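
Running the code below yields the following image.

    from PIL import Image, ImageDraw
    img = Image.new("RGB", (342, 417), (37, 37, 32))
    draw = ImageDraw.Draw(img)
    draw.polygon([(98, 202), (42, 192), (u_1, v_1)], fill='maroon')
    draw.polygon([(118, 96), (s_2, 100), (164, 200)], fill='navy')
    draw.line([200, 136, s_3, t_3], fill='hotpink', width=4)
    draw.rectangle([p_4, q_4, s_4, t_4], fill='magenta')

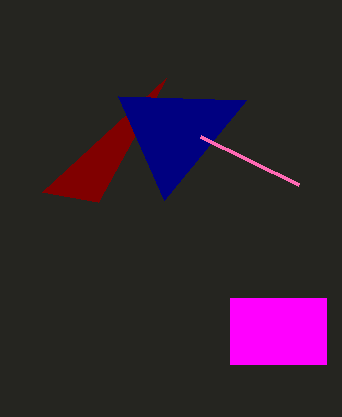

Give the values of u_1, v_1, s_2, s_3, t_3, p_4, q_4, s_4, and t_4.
u_1 = 166, v_1 = 78, s_2 = 246, s_3 = 298, t_3 = 184, p_4 = 230, q_4 = 298, s_4 = 326, t_4 = 364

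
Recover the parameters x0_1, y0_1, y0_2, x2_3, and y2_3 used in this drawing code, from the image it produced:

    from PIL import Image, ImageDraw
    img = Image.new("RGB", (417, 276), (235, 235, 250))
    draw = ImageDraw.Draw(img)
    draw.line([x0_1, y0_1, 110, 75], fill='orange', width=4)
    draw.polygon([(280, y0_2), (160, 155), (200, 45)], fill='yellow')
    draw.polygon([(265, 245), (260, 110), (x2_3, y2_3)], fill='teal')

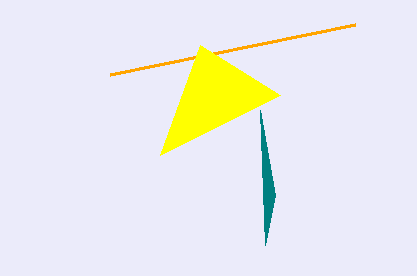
x0_1 = 355; y0_1 = 25; y0_2 = 95; x2_3 = 275; y2_3 = 195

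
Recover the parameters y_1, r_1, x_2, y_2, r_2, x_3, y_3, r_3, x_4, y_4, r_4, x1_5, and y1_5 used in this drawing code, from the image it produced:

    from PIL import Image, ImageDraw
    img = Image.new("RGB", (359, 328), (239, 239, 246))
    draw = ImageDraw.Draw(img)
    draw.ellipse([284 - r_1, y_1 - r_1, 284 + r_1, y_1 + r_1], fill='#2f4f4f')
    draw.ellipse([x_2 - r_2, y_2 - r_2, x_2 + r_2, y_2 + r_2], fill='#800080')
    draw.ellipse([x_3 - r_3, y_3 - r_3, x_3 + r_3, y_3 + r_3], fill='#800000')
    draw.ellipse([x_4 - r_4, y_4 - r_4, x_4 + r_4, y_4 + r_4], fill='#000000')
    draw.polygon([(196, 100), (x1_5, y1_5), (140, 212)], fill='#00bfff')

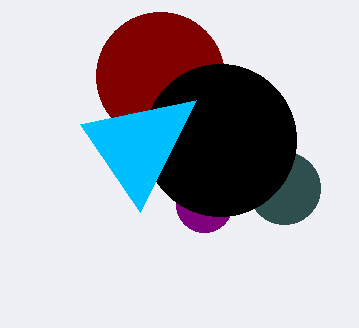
y_1 = 188
r_1 = 36
x_2 = 204
y_2 = 204
r_2 = 28
x_3 = 160
y_3 = 76
r_3 = 64
x_4 = 220
y_4 = 140
r_4 = 76
x1_5 = 80
y1_5 = 124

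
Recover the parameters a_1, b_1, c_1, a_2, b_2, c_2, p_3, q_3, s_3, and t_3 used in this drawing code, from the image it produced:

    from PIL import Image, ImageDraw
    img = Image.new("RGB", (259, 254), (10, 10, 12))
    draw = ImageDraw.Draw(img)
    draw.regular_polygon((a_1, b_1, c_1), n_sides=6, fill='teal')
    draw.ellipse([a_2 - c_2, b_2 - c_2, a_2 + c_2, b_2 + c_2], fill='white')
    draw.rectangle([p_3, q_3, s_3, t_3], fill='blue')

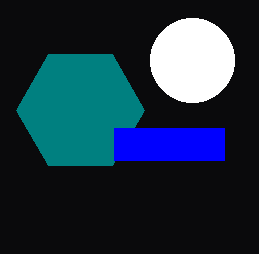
a_1 = 80; b_1 = 110; c_1 = 64; a_2 = 192; b_2 = 60; c_2 = 42; p_3 = 114; q_3 = 128; s_3 = 224; t_3 = 160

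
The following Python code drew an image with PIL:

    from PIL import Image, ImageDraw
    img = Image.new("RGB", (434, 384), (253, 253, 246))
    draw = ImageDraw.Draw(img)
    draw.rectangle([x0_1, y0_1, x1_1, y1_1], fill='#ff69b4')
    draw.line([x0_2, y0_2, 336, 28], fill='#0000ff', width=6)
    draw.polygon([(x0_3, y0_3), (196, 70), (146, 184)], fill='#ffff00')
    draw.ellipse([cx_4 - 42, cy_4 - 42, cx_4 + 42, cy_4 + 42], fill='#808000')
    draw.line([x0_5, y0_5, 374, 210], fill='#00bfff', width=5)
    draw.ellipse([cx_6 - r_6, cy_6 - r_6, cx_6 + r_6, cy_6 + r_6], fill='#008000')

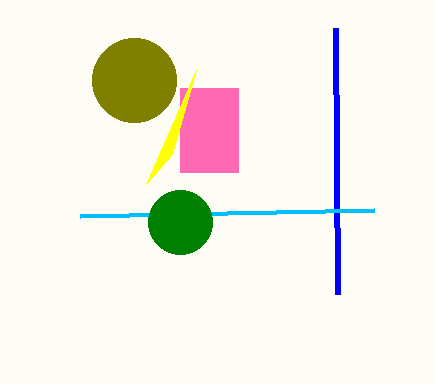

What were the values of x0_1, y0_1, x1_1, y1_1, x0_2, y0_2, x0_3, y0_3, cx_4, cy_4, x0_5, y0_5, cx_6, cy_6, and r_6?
x0_1 = 180
y0_1 = 88
x1_1 = 238
y1_1 = 172
x0_2 = 338
y0_2 = 294
x0_3 = 172
y0_3 = 154
cx_4 = 134
cy_4 = 80
x0_5 = 80
y0_5 = 216
cx_6 = 180
cy_6 = 222
r_6 = 32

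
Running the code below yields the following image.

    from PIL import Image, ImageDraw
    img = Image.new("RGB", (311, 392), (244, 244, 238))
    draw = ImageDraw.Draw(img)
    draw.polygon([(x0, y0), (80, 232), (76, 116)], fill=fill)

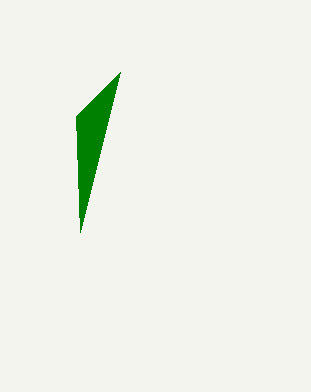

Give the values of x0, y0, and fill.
x0 = 120; y0 = 72; fill = 'green'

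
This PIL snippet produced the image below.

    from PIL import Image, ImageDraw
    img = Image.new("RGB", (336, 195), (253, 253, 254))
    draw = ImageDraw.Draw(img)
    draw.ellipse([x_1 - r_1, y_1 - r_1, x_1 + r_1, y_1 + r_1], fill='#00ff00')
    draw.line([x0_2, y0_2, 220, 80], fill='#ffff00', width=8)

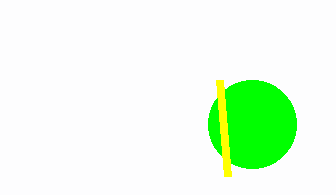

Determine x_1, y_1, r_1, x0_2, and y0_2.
x_1 = 252
y_1 = 124
r_1 = 44
x0_2 = 228
y0_2 = 176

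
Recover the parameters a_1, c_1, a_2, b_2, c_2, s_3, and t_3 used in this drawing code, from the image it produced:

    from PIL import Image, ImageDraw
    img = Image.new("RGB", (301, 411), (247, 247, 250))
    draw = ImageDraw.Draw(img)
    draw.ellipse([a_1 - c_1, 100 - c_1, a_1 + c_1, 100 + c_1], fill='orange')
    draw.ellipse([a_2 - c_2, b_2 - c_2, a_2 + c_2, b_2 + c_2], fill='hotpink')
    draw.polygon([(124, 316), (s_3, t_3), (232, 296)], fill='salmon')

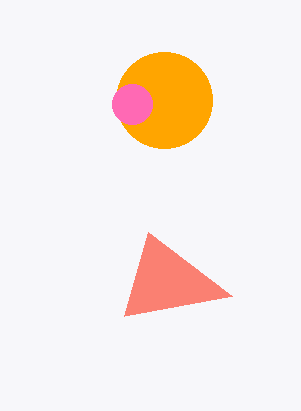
a_1 = 164; c_1 = 48; a_2 = 132; b_2 = 104; c_2 = 20; s_3 = 148; t_3 = 232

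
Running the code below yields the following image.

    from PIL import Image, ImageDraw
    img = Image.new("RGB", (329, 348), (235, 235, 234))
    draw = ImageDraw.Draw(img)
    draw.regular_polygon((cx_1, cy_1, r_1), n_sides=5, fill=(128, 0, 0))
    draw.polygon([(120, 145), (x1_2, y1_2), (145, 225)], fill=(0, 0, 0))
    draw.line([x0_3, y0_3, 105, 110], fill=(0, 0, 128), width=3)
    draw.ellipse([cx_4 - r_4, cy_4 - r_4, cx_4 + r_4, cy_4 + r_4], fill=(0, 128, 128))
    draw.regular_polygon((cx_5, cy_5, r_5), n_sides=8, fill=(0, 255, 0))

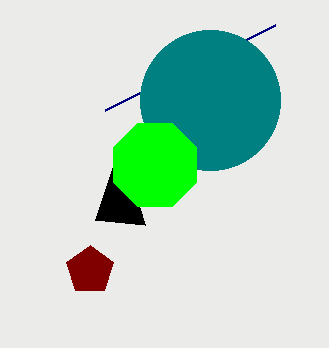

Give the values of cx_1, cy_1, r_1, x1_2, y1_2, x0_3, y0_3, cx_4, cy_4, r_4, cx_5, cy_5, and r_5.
cx_1 = 90
cy_1 = 270
r_1 = 25
x1_2 = 95
y1_2 = 220
x0_3 = 275
y0_3 = 25
cx_4 = 210
cy_4 = 100
r_4 = 70
cx_5 = 155
cy_5 = 165
r_5 = 45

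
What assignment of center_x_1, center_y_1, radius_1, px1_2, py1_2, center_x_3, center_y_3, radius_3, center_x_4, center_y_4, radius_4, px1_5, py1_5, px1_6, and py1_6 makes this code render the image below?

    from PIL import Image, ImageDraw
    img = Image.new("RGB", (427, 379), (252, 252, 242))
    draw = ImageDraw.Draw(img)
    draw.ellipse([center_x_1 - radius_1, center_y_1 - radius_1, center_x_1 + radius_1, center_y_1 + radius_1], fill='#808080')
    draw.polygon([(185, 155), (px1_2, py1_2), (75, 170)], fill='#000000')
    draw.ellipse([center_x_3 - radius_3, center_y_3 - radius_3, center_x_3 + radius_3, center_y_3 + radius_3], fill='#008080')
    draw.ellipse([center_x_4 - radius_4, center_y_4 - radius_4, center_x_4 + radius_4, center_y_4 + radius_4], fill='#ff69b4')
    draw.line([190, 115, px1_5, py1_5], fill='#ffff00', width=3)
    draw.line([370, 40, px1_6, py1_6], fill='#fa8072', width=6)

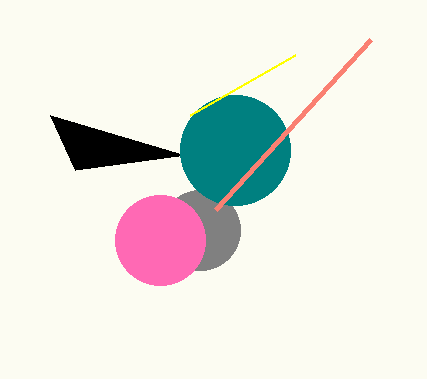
center_x_1 = 200
center_y_1 = 230
radius_1 = 40
px1_2 = 50
py1_2 = 115
center_x_3 = 235
center_y_3 = 150
radius_3 = 55
center_x_4 = 160
center_y_4 = 240
radius_4 = 45
px1_5 = 295
py1_5 = 55
px1_6 = 215
py1_6 = 210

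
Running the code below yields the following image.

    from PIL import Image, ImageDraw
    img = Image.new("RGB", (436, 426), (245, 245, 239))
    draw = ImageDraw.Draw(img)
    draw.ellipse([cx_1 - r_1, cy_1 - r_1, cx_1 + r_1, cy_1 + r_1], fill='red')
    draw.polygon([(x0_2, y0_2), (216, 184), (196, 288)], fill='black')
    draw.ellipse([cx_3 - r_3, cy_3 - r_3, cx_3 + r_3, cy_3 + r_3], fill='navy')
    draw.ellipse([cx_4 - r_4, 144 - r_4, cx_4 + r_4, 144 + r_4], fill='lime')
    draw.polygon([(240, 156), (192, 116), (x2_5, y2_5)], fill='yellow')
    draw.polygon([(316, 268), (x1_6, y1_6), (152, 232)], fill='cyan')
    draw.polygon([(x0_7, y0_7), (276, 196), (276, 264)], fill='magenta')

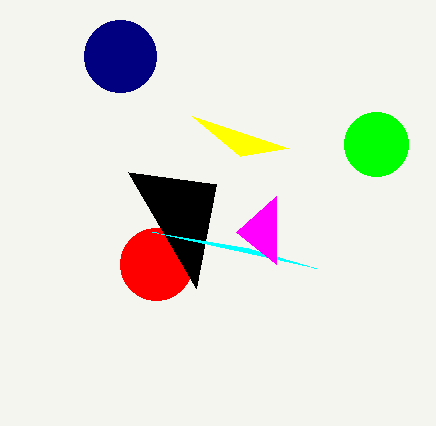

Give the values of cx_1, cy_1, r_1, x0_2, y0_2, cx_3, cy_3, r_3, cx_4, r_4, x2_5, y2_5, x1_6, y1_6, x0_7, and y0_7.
cx_1 = 156; cy_1 = 264; r_1 = 36; x0_2 = 128; y0_2 = 172; cx_3 = 120; cy_3 = 56; r_3 = 36; cx_4 = 376; r_4 = 32; x2_5 = 288; y2_5 = 148; x1_6 = 248; y1_6 = 248; x0_7 = 236; y0_7 = 232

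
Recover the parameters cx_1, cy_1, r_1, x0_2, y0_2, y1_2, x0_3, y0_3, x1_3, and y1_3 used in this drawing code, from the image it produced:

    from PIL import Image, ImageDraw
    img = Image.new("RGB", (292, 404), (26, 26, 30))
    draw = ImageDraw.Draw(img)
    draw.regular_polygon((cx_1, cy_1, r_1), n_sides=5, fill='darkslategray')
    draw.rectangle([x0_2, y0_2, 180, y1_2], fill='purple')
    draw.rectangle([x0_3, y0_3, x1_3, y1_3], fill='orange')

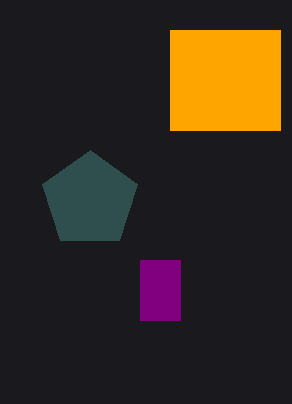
cx_1 = 90; cy_1 = 200; r_1 = 50; x0_2 = 140; y0_2 = 260; y1_2 = 320; x0_3 = 170; y0_3 = 30; x1_3 = 280; y1_3 = 130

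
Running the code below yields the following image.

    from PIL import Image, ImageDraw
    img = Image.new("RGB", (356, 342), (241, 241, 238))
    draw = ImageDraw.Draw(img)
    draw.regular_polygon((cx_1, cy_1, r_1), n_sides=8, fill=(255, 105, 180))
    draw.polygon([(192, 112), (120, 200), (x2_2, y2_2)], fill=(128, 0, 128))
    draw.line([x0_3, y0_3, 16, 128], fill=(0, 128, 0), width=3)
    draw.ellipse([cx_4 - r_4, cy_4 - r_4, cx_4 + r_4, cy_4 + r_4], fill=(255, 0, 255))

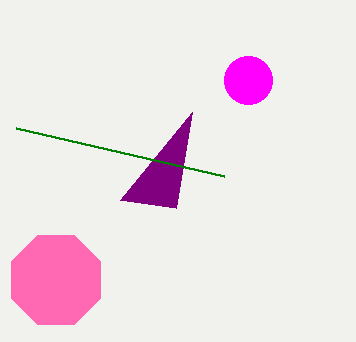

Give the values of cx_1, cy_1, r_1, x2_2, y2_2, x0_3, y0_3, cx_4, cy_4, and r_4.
cx_1 = 56; cy_1 = 280; r_1 = 48; x2_2 = 176; y2_2 = 208; x0_3 = 224; y0_3 = 176; cx_4 = 248; cy_4 = 80; r_4 = 24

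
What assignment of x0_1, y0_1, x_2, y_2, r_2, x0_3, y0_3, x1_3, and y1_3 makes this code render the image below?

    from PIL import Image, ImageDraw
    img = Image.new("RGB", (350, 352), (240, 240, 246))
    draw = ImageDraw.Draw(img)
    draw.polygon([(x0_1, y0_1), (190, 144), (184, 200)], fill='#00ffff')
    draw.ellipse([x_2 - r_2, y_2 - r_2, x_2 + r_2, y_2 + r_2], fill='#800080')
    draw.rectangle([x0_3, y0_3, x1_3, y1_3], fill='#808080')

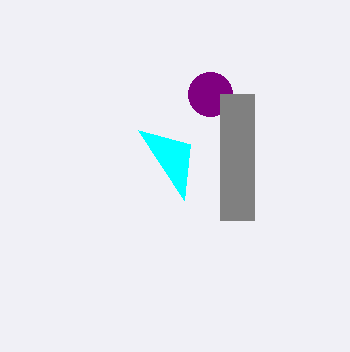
x0_1 = 138; y0_1 = 130; x_2 = 210; y_2 = 94; r_2 = 22; x0_3 = 220; y0_3 = 94; x1_3 = 254; y1_3 = 220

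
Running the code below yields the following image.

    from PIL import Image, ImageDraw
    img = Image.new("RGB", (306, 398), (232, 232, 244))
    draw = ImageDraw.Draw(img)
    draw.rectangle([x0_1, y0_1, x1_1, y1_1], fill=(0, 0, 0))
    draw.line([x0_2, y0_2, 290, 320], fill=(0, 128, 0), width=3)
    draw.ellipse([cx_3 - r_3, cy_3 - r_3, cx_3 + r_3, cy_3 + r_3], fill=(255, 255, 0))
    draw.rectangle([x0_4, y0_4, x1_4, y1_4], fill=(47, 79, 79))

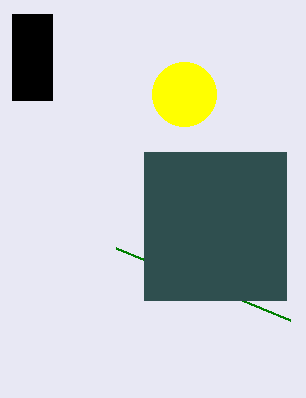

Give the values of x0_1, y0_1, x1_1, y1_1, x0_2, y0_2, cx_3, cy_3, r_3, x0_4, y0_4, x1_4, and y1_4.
x0_1 = 12, y0_1 = 14, x1_1 = 52, y1_1 = 100, x0_2 = 116, y0_2 = 248, cx_3 = 184, cy_3 = 94, r_3 = 32, x0_4 = 144, y0_4 = 152, x1_4 = 286, y1_4 = 300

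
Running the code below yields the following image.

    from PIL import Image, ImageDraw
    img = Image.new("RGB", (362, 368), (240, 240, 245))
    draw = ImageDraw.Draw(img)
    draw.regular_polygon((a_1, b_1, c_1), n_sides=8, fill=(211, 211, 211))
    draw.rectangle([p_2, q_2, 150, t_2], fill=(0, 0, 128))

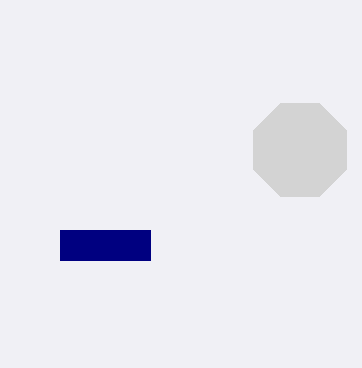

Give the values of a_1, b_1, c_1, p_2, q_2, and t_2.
a_1 = 300
b_1 = 150
c_1 = 50
p_2 = 60
q_2 = 230
t_2 = 260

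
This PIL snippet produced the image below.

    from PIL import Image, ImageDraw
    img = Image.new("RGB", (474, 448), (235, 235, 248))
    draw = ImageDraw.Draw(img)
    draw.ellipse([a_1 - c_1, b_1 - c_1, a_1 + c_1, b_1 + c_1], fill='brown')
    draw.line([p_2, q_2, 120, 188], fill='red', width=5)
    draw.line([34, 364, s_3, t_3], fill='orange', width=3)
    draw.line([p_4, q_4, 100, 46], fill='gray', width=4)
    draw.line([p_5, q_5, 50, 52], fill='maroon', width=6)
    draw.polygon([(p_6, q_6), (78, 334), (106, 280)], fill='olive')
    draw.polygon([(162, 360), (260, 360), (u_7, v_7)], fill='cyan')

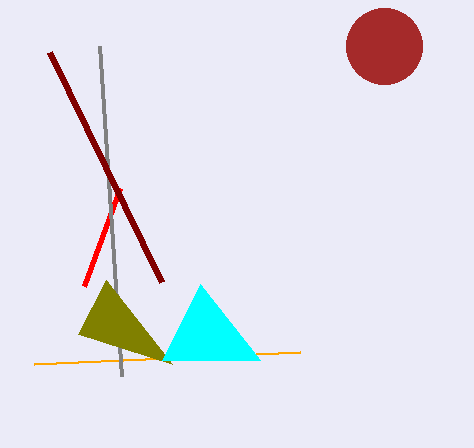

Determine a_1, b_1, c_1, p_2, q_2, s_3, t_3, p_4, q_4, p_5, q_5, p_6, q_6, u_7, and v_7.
a_1 = 384
b_1 = 46
c_1 = 38
p_2 = 84
q_2 = 286
s_3 = 300
t_3 = 352
p_4 = 122
q_4 = 376
p_5 = 162
q_5 = 282
p_6 = 172
q_6 = 364
u_7 = 200
v_7 = 284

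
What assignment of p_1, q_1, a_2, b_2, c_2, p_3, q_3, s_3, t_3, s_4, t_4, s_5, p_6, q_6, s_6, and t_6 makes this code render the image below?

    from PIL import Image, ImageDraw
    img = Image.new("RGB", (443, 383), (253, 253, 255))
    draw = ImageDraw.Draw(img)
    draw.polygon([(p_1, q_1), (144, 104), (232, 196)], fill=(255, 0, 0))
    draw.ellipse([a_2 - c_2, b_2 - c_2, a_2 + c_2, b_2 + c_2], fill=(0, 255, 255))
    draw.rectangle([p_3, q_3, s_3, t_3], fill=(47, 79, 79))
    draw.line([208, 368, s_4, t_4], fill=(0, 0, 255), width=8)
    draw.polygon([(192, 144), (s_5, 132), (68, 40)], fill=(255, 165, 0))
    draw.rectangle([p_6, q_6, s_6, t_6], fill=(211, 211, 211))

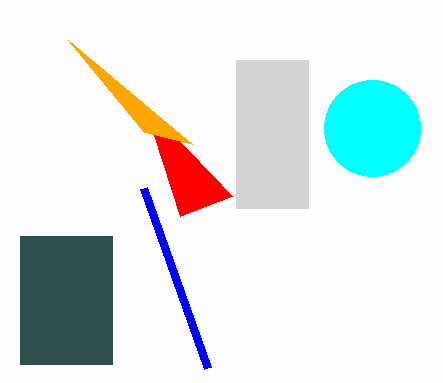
p_1 = 180
q_1 = 216
a_2 = 372
b_2 = 128
c_2 = 48
p_3 = 20
q_3 = 236
s_3 = 112
t_3 = 364
s_4 = 144
t_4 = 188
s_5 = 144
p_6 = 236
q_6 = 60
s_6 = 308
t_6 = 208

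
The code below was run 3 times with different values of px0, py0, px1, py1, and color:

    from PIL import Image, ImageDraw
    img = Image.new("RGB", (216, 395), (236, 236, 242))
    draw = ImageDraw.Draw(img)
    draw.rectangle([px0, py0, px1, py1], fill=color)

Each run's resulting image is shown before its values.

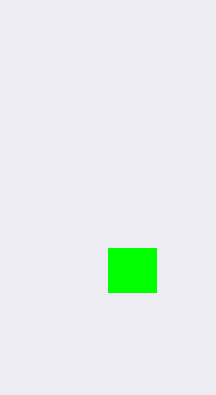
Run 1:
px0 = 108; py0 = 248; px1 = 156; py1 = 292; color = 'lime'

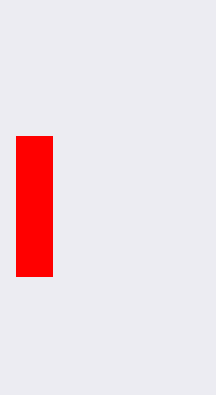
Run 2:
px0 = 16; py0 = 136; px1 = 52; py1 = 276; color = 'red'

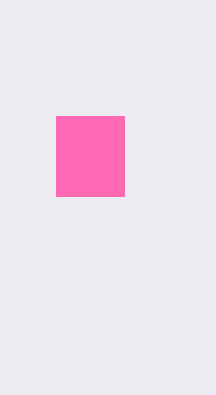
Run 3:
px0 = 56; py0 = 116; px1 = 124; py1 = 196; color = 'hotpink'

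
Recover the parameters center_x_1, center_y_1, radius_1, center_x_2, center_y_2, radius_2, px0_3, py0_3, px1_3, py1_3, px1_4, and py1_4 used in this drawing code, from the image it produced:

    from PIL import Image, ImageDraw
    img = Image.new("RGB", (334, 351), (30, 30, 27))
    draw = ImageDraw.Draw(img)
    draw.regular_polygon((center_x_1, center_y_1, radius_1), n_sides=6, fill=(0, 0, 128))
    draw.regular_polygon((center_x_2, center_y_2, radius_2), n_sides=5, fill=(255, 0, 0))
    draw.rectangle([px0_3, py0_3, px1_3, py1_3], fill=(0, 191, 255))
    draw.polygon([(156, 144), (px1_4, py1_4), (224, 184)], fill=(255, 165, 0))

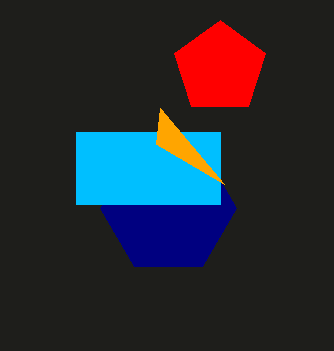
center_x_1 = 168; center_y_1 = 208; radius_1 = 68; center_x_2 = 220; center_y_2 = 68; radius_2 = 48; px0_3 = 76; py0_3 = 132; px1_3 = 220; py1_3 = 204; px1_4 = 160; py1_4 = 108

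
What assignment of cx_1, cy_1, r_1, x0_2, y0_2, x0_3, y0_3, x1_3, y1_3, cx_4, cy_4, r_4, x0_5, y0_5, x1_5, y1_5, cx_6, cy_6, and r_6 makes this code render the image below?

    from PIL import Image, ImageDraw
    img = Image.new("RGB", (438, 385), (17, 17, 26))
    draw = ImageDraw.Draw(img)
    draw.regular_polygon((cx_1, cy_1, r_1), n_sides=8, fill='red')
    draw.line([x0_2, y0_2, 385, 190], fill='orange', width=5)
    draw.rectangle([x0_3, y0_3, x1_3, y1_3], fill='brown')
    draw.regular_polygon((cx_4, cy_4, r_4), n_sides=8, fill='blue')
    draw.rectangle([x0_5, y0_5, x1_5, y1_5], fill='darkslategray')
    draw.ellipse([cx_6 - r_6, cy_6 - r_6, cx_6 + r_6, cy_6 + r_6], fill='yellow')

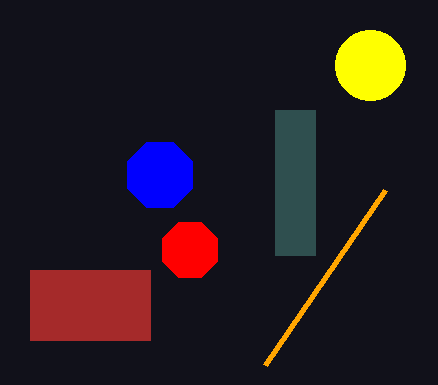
cx_1 = 190; cy_1 = 250; r_1 = 30; x0_2 = 265; y0_2 = 365; x0_3 = 30; y0_3 = 270; x1_3 = 150; y1_3 = 340; cx_4 = 160; cy_4 = 175; r_4 = 35; x0_5 = 275; y0_5 = 110; x1_5 = 315; y1_5 = 255; cx_6 = 370; cy_6 = 65; r_6 = 35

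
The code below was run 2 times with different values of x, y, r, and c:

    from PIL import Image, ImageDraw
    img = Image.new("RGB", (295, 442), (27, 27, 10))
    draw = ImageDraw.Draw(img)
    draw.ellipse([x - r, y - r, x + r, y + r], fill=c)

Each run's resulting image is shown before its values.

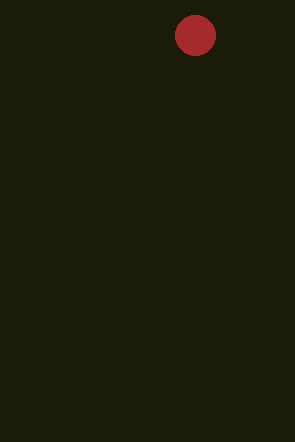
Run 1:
x = 195; y = 35; r = 20; c = 'brown'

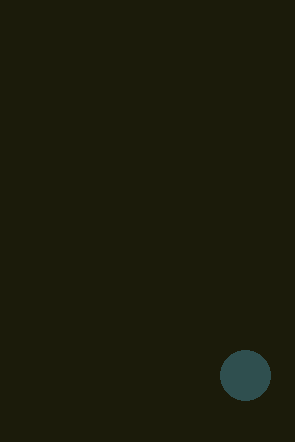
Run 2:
x = 245, y = 375, r = 25, c = 'darkslategray'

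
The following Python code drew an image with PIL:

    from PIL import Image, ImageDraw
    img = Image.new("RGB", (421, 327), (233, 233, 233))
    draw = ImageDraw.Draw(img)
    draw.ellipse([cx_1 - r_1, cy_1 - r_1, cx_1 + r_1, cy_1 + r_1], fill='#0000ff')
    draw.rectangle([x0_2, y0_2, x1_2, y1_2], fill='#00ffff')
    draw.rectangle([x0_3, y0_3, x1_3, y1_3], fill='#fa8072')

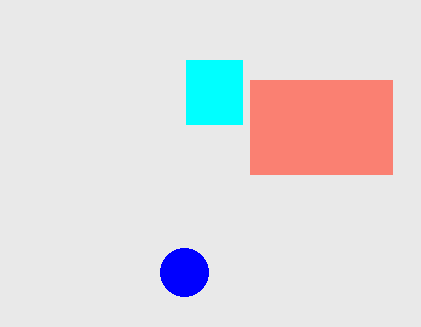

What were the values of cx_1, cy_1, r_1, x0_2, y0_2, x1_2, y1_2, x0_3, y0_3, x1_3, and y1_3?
cx_1 = 184; cy_1 = 272; r_1 = 24; x0_2 = 186; y0_2 = 60; x1_2 = 242; y1_2 = 124; x0_3 = 250; y0_3 = 80; x1_3 = 392; y1_3 = 174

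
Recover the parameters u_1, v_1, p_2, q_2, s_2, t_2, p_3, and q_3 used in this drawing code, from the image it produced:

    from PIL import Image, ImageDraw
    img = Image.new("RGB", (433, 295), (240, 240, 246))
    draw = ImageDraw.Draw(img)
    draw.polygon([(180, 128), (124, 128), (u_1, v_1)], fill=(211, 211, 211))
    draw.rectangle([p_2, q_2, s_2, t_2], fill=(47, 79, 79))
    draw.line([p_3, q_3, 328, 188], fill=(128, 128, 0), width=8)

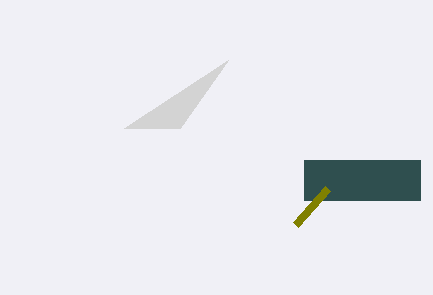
u_1 = 228, v_1 = 60, p_2 = 304, q_2 = 160, s_2 = 420, t_2 = 200, p_3 = 296, q_3 = 224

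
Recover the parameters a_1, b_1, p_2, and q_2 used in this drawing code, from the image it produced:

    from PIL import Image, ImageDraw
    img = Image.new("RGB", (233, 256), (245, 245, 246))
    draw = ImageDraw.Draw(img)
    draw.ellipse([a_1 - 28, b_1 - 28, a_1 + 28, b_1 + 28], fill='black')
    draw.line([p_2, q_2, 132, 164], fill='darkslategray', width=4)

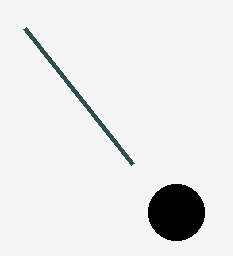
a_1 = 176; b_1 = 212; p_2 = 24; q_2 = 28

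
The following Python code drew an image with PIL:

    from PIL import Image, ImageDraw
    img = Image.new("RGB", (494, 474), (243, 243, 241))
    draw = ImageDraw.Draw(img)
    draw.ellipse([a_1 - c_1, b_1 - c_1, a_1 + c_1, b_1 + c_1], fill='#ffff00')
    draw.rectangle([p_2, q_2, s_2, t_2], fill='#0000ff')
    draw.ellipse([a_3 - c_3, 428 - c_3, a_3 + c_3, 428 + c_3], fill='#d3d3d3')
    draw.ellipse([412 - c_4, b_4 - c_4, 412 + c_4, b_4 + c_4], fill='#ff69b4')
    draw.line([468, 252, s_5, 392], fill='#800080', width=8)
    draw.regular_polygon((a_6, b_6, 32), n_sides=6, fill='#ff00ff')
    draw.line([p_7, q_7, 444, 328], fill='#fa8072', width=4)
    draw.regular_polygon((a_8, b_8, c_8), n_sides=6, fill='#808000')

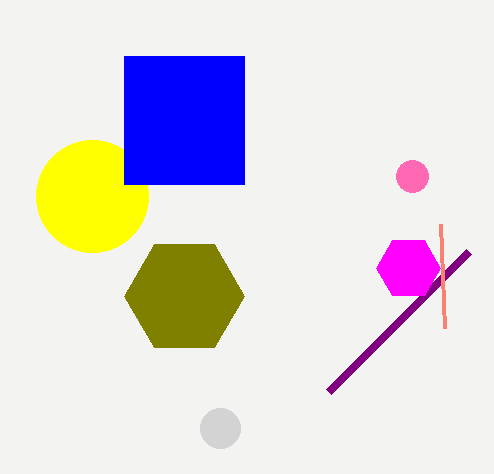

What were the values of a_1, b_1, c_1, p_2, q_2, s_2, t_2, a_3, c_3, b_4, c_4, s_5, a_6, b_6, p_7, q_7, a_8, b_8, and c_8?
a_1 = 92; b_1 = 196; c_1 = 56; p_2 = 124; q_2 = 56; s_2 = 244; t_2 = 184; a_3 = 220; c_3 = 20; b_4 = 176; c_4 = 16; s_5 = 328; a_6 = 408; b_6 = 268; p_7 = 440; q_7 = 224; a_8 = 184; b_8 = 296; c_8 = 60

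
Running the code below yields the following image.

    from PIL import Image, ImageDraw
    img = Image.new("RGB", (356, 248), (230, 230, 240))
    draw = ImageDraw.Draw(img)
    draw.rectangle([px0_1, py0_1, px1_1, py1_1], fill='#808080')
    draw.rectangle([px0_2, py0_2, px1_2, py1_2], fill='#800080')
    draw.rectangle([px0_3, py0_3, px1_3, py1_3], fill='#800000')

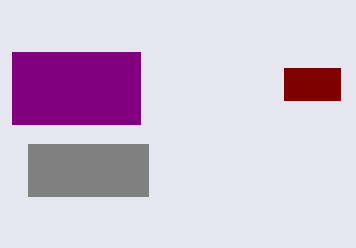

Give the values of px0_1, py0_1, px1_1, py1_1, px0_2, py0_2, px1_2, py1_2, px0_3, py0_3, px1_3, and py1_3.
px0_1 = 28
py0_1 = 144
px1_1 = 148
py1_1 = 196
px0_2 = 12
py0_2 = 52
px1_2 = 140
py1_2 = 124
px0_3 = 284
py0_3 = 68
px1_3 = 340
py1_3 = 100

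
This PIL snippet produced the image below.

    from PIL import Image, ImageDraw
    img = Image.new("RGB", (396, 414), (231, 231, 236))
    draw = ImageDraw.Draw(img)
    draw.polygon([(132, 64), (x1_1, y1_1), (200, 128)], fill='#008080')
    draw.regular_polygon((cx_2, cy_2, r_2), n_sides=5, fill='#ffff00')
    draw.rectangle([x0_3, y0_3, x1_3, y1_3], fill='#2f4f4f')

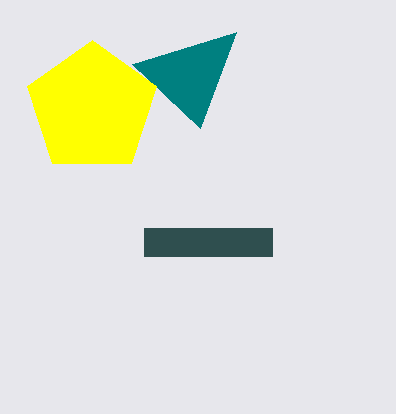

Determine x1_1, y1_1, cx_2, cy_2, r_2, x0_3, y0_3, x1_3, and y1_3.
x1_1 = 236
y1_1 = 32
cx_2 = 92
cy_2 = 108
r_2 = 68
x0_3 = 144
y0_3 = 228
x1_3 = 272
y1_3 = 256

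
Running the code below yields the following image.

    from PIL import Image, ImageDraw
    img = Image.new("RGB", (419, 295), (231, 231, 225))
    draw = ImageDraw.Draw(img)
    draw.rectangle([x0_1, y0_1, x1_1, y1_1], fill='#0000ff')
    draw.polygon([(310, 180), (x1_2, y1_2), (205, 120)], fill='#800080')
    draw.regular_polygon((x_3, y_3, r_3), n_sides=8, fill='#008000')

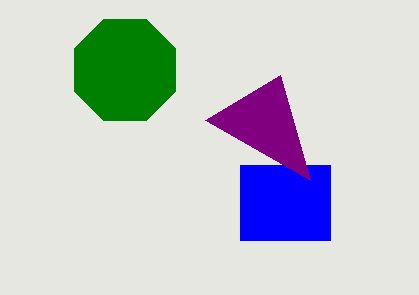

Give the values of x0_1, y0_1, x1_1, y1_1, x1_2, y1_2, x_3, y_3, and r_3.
x0_1 = 240, y0_1 = 165, x1_1 = 330, y1_1 = 240, x1_2 = 280, y1_2 = 75, x_3 = 125, y_3 = 70, r_3 = 55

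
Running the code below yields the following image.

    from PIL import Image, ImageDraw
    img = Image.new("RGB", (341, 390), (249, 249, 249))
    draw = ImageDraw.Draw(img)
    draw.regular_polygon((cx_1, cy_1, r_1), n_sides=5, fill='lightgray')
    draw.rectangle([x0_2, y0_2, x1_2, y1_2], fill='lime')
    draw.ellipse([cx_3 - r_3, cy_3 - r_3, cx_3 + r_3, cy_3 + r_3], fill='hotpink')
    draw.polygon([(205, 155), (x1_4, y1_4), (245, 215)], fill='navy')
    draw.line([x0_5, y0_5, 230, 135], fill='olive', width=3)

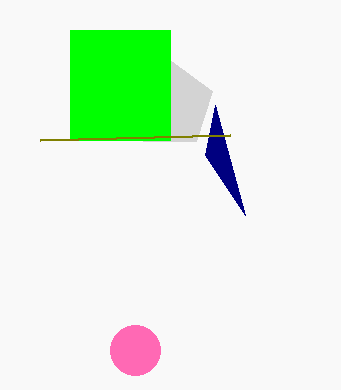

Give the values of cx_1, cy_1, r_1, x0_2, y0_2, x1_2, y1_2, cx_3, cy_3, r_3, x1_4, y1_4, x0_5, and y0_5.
cx_1 = 170; cy_1 = 105; r_1 = 45; x0_2 = 70; y0_2 = 30; x1_2 = 170; y1_2 = 140; cx_3 = 135; cy_3 = 350; r_3 = 25; x1_4 = 215; y1_4 = 105; x0_5 = 40; y0_5 = 140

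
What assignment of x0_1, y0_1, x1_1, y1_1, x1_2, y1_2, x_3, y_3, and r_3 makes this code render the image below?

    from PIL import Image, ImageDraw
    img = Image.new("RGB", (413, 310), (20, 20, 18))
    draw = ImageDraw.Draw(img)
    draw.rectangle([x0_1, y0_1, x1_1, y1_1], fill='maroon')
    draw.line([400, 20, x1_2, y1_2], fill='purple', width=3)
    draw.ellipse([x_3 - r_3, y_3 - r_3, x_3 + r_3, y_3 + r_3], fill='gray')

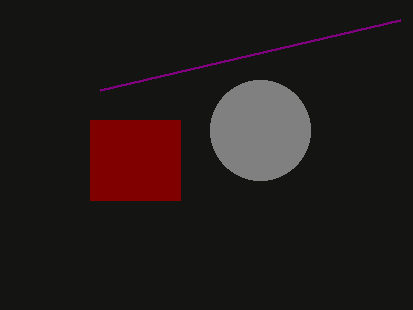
x0_1 = 90; y0_1 = 120; x1_1 = 180; y1_1 = 200; x1_2 = 100; y1_2 = 90; x_3 = 260; y_3 = 130; r_3 = 50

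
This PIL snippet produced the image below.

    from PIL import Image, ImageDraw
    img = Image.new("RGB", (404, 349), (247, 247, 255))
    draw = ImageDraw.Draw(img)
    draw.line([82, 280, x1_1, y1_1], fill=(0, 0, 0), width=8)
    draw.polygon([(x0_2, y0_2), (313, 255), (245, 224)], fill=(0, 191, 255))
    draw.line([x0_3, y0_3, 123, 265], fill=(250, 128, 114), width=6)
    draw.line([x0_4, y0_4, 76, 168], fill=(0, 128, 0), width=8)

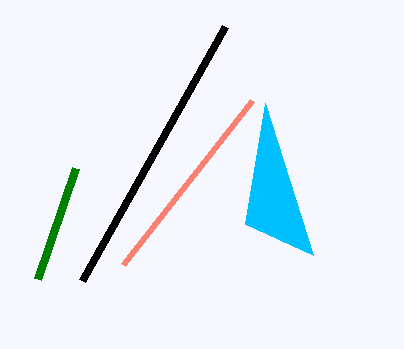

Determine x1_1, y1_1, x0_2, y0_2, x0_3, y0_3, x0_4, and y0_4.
x1_1 = 225; y1_1 = 26; x0_2 = 265; y0_2 = 103; x0_3 = 252; y0_3 = 101; x0_4 = 38; y0_4 = 279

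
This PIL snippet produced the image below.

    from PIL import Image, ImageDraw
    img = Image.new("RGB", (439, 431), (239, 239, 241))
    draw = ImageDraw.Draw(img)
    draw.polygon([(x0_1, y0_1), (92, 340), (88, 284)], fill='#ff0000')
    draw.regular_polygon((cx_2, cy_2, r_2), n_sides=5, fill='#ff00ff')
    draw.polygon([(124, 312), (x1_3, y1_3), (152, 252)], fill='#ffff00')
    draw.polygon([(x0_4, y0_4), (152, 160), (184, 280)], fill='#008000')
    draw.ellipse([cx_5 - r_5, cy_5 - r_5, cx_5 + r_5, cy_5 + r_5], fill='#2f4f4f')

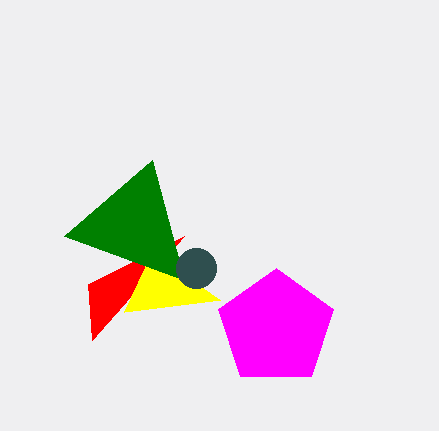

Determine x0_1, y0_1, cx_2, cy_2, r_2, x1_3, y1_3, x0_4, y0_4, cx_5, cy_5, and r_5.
x0_1 = 184; y0_1 = 236; cx_2 = 276; cy_2 = 328; r_2 = 60; x1_3 = 220; y1_3 = 300; x0_4 = 64; y0_4 = 236; cx_5 = 196; cy_5 = 268; r_5 = 20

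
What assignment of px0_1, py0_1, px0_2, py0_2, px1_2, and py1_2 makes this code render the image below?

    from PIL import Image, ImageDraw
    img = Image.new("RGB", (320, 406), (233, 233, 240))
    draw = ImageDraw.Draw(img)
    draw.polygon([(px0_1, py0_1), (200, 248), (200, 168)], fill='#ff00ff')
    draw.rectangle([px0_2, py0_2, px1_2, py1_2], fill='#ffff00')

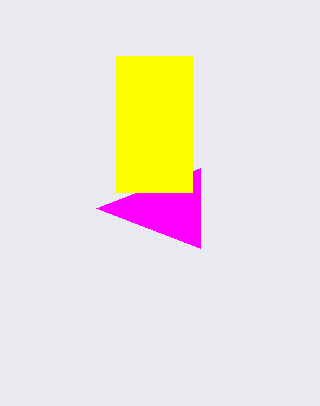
px0_1 = 96, py0_1 = 208, px0_2 = 116, py0_2 = 56, px1_2 = 192, py1_2 = 192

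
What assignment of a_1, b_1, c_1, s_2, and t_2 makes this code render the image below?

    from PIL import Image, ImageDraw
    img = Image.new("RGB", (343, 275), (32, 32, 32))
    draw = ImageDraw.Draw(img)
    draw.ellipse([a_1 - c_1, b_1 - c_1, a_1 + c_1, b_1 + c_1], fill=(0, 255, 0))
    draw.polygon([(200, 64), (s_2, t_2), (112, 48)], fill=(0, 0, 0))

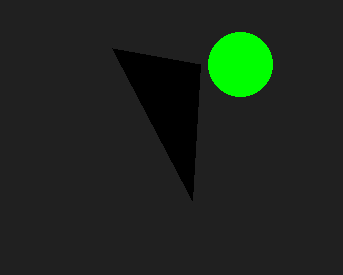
a_1 = 240, b_1 = 64, c_1 = 32, s_2 = 192, t_2 = 200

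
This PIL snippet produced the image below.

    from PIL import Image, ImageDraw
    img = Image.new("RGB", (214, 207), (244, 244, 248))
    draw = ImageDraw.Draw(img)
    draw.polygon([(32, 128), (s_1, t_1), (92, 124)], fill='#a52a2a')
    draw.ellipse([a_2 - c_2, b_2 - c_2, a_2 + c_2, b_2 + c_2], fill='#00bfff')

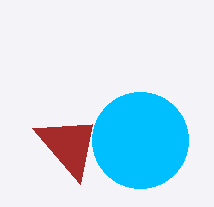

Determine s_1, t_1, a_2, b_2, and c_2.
s_1 = 80, t_1 = 184, a_2 = 140, b_2 = 140, c_2 = 48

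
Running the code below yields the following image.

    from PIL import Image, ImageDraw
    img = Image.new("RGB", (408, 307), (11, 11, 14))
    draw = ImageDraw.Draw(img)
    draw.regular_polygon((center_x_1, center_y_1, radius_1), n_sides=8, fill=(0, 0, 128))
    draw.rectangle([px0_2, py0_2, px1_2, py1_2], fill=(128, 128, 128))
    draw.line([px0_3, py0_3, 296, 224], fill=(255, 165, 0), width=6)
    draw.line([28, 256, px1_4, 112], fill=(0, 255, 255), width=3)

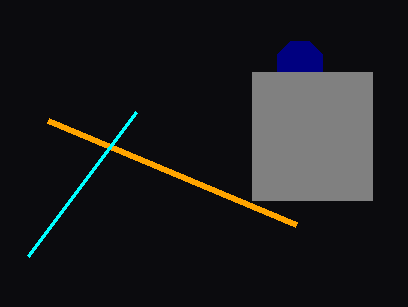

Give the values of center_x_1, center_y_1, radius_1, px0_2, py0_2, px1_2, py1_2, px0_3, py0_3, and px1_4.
center_x_1 = 300
center_y_1 = 64
radius_1 = 24
px0_2 = 252
py0_2 = 72
px1_2 = 372
py1_2 = 200
px0_3 = 48
py0_3 = 120
px1_4 = 136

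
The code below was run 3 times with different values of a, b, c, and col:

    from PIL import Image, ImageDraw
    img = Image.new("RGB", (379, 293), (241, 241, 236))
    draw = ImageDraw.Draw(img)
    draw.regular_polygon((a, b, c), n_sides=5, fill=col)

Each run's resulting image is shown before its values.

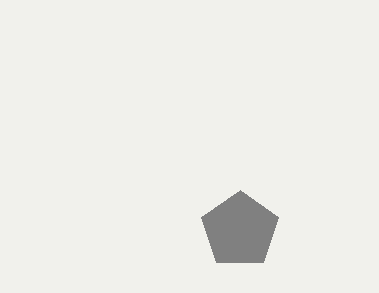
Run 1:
a = 240
b = 230
c = 40
col = 'gray'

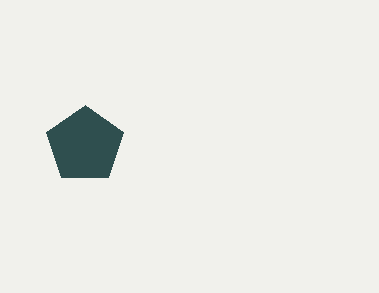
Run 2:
a = 85
b = 145
c = 40
col = 'darkslategray'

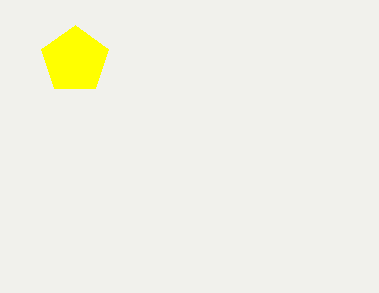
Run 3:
a = 75
b = 60
c = 35
col = 'yellow'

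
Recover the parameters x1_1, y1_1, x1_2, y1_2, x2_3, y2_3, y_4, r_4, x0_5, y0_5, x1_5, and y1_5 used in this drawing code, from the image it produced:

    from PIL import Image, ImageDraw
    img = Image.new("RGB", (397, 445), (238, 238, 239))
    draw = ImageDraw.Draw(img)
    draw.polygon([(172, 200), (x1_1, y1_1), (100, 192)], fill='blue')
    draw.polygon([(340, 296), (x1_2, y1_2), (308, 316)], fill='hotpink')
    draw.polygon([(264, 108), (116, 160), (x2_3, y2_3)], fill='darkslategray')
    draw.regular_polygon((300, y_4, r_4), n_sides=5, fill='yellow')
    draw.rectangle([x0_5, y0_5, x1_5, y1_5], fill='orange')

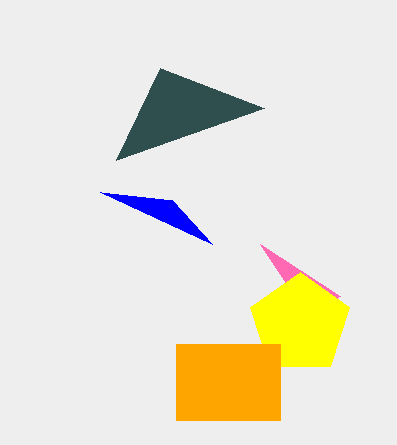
x1_1 = 212; y1_1 = 244; x1_2 = 260; y1_2 = 244; x2_3 = 160; y2_3 = 68; y_4 = 324; r_4 = 52; x0_5 = 176; y0_5 = 344; x1_5 = 280; y1_5 = 420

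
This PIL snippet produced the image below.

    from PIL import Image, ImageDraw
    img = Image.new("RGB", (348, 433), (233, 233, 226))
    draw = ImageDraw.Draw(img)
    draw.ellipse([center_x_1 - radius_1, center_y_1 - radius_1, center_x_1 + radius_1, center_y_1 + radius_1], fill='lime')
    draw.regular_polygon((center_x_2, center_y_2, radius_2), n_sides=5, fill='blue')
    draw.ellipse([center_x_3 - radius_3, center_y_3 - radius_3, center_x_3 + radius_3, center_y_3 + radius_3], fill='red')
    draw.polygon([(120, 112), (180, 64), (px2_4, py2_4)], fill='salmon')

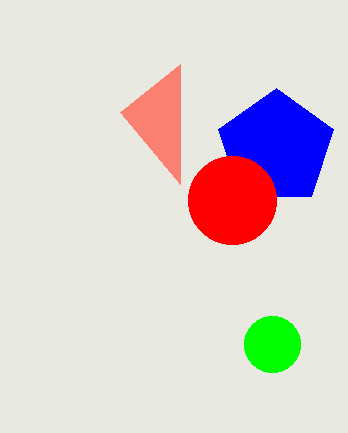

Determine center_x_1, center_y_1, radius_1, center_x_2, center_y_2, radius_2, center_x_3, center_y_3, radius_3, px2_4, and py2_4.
center_x_1 = 272; center_y_1 = 344; radius_1 = 28; center_x_2 = 276; center_y_2 = 148; radius_2 = 60; center_x_3 = 232; center_y_3 = 200; radius_3 = 44; px2_4 = 180; py2_4 = 184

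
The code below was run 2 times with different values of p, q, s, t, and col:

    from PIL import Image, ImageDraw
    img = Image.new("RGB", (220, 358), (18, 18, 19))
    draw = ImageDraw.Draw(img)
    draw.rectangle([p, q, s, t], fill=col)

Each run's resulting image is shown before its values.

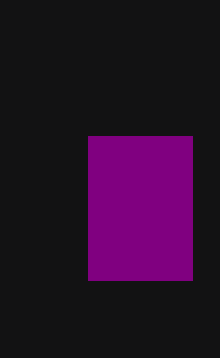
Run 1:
p = 88; q = 136; s = 192; t = 280; col = 'purple'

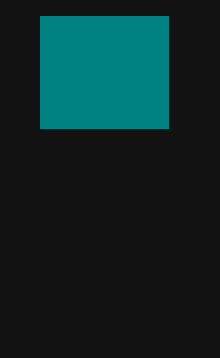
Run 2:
p = 40, q = 16, s = 168, t = 128, col = 'teal'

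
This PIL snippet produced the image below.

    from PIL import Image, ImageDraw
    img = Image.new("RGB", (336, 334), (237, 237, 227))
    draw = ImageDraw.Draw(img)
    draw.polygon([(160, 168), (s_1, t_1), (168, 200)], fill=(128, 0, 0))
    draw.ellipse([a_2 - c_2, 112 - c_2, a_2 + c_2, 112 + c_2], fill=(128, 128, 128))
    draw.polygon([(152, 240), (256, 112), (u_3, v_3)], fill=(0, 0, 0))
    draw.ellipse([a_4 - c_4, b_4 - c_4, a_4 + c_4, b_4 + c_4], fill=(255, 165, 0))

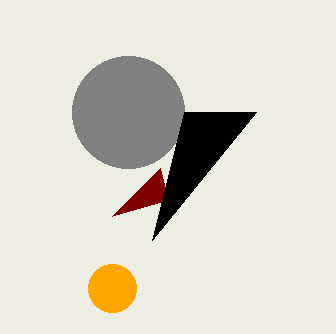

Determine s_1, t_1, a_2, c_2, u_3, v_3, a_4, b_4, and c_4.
s_1 = 112
t_1 = 216
a_2 = 128
c_2 = 56
u_3 = 184
v_3 = 112
a_4 = 112
b_4 = 288
c_4 = 24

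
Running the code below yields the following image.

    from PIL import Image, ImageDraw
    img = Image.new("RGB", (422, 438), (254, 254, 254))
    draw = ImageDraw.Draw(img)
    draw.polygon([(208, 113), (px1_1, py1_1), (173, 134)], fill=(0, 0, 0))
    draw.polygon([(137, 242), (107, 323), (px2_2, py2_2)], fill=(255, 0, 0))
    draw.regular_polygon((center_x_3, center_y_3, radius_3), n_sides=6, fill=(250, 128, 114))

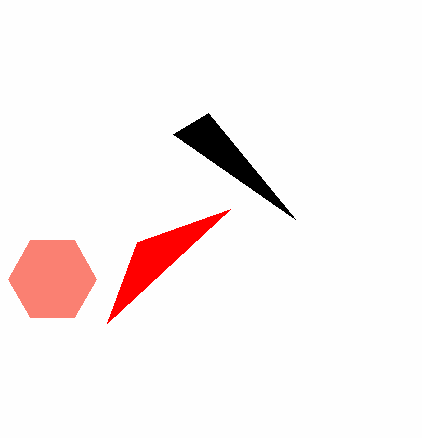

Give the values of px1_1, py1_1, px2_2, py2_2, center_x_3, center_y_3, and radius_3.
px1_1 = 295; py1_1 = 219; px2_2 = 230; py2_2 = 209; center_x_3 = 52; center_y_3 = 279; radius_3 = 44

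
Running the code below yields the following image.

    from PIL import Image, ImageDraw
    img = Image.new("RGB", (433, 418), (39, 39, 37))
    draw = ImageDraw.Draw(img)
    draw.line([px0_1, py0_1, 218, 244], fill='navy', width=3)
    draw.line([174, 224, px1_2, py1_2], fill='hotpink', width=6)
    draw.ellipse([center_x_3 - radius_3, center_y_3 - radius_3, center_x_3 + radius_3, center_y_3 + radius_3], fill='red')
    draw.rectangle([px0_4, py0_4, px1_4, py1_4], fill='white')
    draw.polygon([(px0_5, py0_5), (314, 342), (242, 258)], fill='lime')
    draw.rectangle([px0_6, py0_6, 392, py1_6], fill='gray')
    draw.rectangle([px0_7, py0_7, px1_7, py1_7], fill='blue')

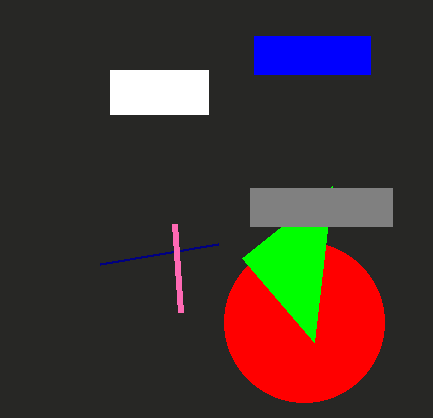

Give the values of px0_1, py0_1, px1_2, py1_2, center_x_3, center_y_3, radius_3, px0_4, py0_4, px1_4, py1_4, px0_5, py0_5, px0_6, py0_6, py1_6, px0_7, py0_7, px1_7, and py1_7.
px0_1 = 100, py0_1 = 264, px1_2 = 180, py1_2 = 312, center_x_3 = 304, center_y_3 = 322, radius_3 = 80, px0_4 = 110, py0_4 = 70, px1_4 = 208, py1_4 = 114, px0_5 = 332, py0_5 = 186, px0_6 = 250, py0_6 = 188, py1_6 = 226, px0_7 = 254, py0_7 = 36, px1_7 = 370, py1_7 = 74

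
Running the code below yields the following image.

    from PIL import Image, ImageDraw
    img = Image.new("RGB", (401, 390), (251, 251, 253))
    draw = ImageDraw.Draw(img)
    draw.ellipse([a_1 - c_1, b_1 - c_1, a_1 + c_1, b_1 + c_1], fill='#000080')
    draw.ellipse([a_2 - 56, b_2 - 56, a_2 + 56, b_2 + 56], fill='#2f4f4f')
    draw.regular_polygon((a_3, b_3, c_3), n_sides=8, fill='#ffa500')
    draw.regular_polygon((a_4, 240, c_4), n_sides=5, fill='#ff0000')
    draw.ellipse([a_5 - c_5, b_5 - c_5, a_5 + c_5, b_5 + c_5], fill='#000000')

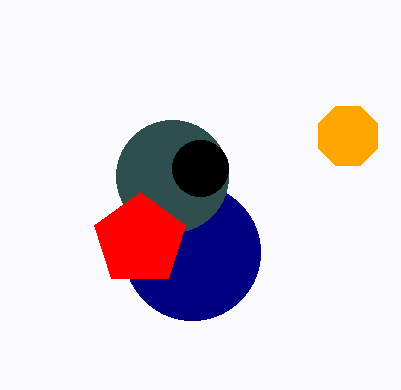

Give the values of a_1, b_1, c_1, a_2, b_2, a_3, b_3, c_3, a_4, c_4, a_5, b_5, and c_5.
a_1 = 192
b_1 = 252
c_1 = 68
a_2 = 172
b_2 = 176
a_3 = 348
b_3 = 136
c_3 = 32
a_4 = 140
c_4 = 48
a_5 = 200
b_5 = 168
c_5 = 28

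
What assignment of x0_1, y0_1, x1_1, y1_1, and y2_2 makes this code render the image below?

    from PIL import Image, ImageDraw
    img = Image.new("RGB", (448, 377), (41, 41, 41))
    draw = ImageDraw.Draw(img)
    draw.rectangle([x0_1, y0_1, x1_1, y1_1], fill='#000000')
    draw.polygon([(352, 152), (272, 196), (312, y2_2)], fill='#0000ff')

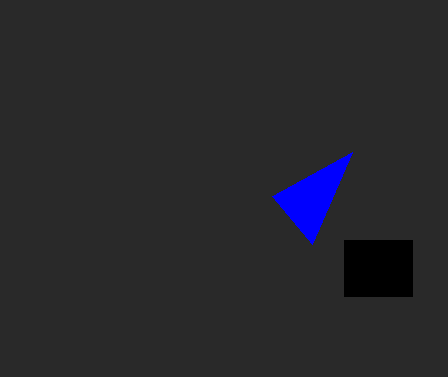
x0_1 = 344; y0_1 = 240; x1_1 = 412; y1_1 = 296; y2_2 = 244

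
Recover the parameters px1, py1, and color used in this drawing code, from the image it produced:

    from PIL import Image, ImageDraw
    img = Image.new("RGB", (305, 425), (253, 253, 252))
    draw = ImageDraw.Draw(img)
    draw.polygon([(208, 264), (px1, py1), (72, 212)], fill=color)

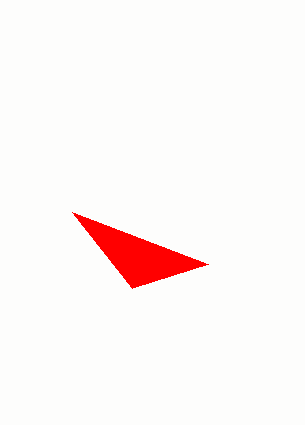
px1 = 132
py1 = 288
color = 'red'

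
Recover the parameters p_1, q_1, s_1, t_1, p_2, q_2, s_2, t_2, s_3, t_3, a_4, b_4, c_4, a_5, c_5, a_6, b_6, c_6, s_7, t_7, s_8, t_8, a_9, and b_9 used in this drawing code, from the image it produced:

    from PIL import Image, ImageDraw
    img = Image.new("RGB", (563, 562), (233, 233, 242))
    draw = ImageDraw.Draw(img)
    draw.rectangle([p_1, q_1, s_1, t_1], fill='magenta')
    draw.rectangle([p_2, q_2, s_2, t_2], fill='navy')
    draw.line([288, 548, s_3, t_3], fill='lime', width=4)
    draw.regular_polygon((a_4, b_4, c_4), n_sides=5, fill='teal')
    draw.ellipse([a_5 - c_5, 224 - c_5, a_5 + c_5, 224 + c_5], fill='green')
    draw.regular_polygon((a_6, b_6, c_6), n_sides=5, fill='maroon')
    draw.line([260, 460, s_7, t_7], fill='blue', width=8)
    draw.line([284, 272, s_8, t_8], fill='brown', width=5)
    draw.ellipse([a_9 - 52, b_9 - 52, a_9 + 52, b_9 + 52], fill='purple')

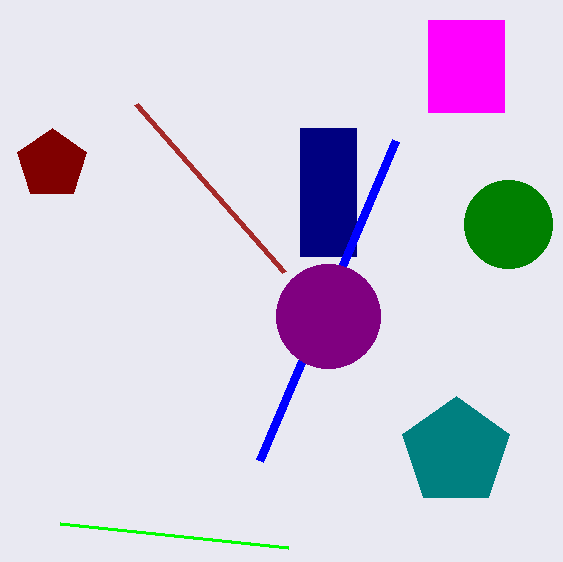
p_1 = 428
q_1 = 20
s_1 = 504
t_1 = 112
p_2 = 300
q_2 = 128
s_2 = 356
t_2 = 256
s_3 = 60
t_3 = 524
a_4 = 456
b_4 = 452
c_4 = 56
a_5 = 508
c_5 = 44
a_6 = 52
b_6 = 164
c_6 = 36
s_7 = 396
t_7 = 140
s_8 = 136
t_8 = 104
a_9 = 328
b_9 = 316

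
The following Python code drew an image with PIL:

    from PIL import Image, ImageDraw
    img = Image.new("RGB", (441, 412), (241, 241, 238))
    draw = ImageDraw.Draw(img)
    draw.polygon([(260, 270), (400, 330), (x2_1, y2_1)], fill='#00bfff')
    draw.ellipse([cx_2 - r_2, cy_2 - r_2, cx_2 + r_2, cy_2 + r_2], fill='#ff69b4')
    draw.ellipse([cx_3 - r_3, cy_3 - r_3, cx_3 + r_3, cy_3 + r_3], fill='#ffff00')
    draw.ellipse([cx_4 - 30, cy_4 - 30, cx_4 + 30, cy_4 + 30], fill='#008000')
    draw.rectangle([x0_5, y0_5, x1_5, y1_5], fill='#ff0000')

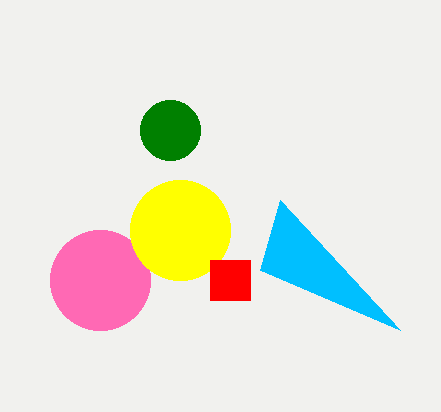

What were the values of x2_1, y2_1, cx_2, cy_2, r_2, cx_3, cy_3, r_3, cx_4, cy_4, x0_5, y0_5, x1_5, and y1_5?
x2_1 = 280; y2_1 = 200; cx_2 = 100; cy_2 = 280; r_2 = 50; cx_3 = 180; cy_3 = 230; r_3 = 50; cx_4 = 170; cy_4 = 130; x0_5 = 210; y0_5 = 260; x1_5 = 250; y1_5 = 300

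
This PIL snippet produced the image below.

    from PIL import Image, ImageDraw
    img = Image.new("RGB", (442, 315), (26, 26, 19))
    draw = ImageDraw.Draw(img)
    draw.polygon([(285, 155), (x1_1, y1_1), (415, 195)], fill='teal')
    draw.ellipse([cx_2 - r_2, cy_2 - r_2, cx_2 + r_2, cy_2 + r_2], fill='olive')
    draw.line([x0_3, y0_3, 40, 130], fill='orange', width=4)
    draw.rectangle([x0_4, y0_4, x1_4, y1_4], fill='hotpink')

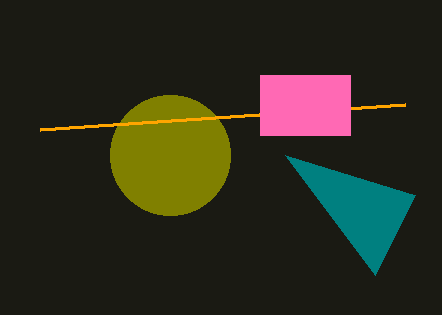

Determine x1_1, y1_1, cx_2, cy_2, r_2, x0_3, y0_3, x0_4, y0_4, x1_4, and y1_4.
x1_1 = 375, y1_1 = 275, cx_2 = 170, cy_2 = 155, r_2 = 60, x0_3 = 405, y0_3 = 105, x0_4 = 260, y0_4 = 75, x1_4 = 350, y1_4 = 135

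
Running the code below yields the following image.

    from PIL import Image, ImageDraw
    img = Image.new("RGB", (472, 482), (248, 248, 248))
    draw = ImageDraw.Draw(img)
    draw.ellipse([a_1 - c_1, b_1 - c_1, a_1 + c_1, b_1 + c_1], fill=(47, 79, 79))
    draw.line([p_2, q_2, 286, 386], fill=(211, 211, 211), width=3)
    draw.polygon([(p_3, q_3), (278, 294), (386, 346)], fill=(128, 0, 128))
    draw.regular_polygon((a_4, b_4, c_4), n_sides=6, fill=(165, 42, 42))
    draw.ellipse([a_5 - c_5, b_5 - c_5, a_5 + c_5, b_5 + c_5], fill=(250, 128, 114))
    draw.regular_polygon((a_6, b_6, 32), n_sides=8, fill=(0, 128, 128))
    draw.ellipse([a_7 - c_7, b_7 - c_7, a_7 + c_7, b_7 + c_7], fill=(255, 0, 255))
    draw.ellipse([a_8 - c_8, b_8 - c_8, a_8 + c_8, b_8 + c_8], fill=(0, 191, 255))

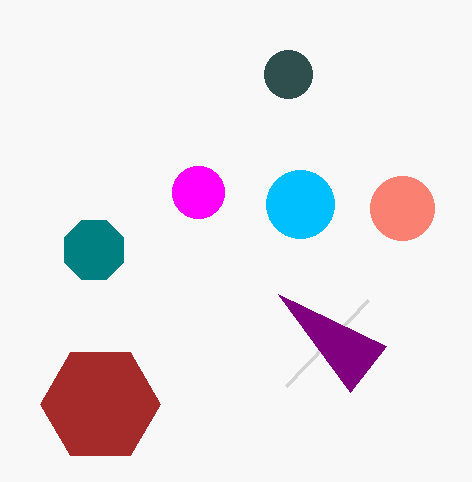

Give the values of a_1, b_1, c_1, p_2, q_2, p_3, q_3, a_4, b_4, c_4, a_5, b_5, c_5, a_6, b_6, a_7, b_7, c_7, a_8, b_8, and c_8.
a_1 = 288, b_1 = 74, c_1 = 24, p_2 = 368, q_2 = 300, p_3 = 350, q_3 = 392, a_4 = 100, b_4 = 404, c_4 = 60, a_5 = 402, b_5 = 208, c_5 = 32, a_6 = 94, b_6 = 250, a_7 = 198, b_7 = 192, c_7 = 26, a_8 = 300, b_8 = 204, c_8 = 34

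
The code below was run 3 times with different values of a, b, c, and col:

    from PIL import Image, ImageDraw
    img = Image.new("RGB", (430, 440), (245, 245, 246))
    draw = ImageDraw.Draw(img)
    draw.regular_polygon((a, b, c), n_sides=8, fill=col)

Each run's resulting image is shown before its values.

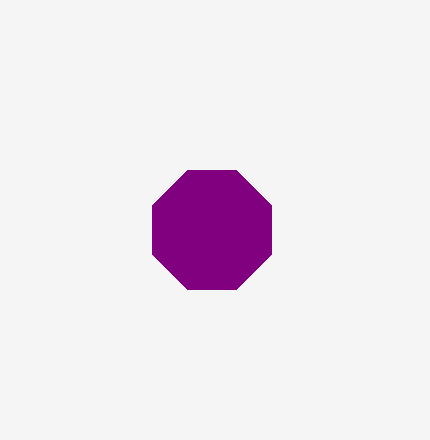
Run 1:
a = 212
b = 230
c = 64
col = 'purple'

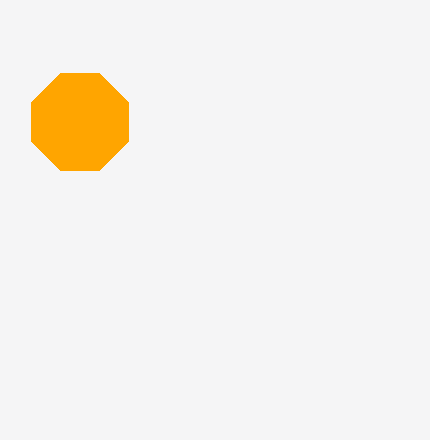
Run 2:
a = 80; b = 122; c = 52; col = 'orange'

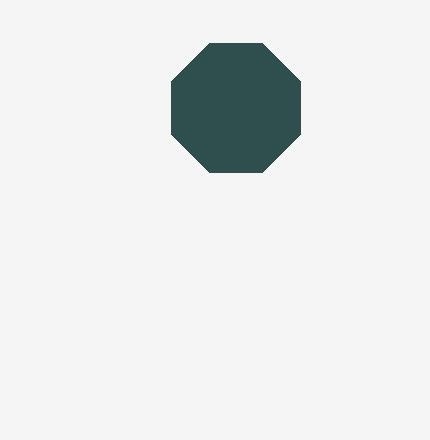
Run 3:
a = 236
b = 108
c = 70
col = 'darkslategray'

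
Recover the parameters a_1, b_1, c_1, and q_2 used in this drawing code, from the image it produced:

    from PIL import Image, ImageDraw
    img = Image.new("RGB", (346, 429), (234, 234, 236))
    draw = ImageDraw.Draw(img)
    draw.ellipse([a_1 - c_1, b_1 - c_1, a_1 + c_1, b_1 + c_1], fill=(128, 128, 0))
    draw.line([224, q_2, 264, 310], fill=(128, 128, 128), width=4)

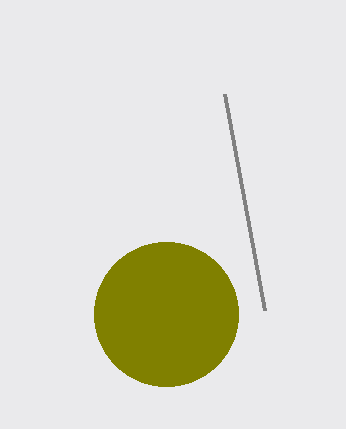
a_1 = 166; b_1 = 314; c_1 = 72; q_2 = 94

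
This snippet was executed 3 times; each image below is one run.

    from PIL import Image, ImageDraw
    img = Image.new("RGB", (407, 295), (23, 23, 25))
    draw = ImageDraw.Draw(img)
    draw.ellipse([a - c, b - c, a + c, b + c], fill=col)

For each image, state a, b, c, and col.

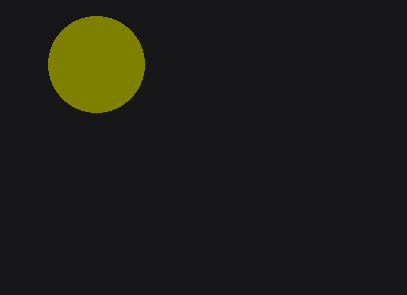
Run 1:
a = 96, b = 64, c = 48, col = 'olive'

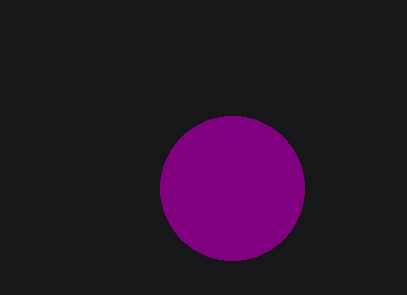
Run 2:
a = 232; b = 188; c = 72; col = 'purple'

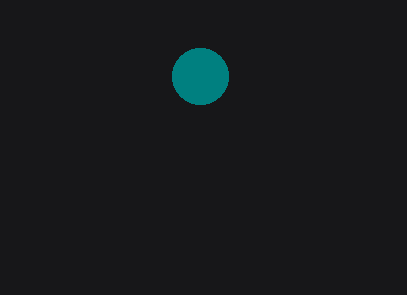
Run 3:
a = 200; b = 76; c = 28; col = 'teal'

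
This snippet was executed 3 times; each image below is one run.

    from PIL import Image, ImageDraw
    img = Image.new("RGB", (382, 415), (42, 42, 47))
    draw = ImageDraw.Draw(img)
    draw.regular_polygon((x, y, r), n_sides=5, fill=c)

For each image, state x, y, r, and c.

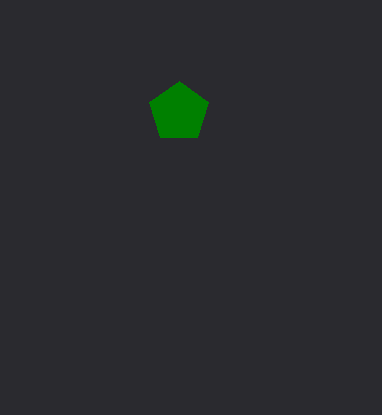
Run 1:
x = 179
y = 112
r = 31
c = 'green'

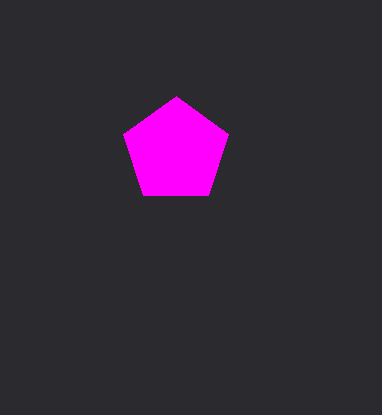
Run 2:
x = 176; y = 151; r = 55; c = 'magenta'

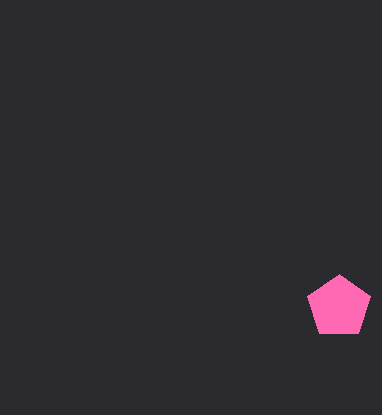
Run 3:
x = 339
y = 307
r = 33
c = 'hotpink'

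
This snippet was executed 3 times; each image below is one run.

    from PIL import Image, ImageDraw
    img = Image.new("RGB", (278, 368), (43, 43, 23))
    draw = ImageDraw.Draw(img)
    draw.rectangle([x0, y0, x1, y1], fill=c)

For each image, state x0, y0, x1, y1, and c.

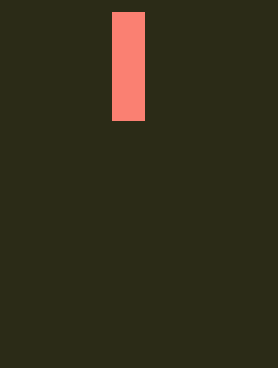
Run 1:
x0 = 112; y0 = 12; x1 = 144; y1 = 120; c = 'salmon'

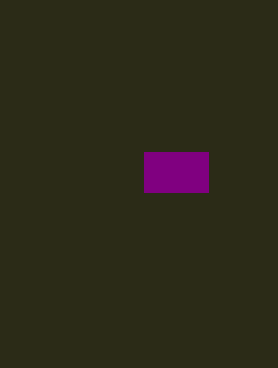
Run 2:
x0 = 144; y0 = 152; x1 = 208; y1 = 192; c = 'purple'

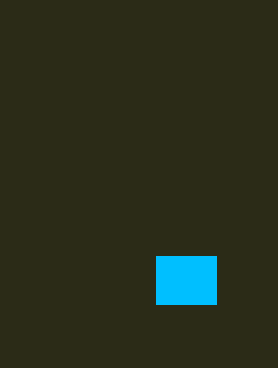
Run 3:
x0 = 156, y0 = 256, x1 = 216, y1 = 304, c = 'deepskyblue'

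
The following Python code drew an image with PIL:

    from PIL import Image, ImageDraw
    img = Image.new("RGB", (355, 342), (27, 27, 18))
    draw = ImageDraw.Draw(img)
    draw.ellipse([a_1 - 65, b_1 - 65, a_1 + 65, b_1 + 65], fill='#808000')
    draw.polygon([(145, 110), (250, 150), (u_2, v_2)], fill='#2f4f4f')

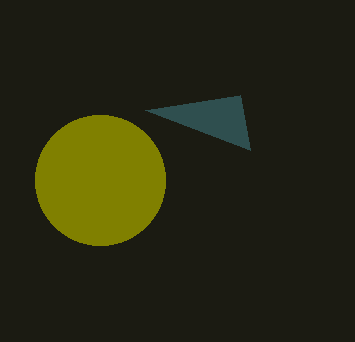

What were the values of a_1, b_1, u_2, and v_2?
a_1 = 100; b_1 = 180; u_2 = 240; v_2 = 95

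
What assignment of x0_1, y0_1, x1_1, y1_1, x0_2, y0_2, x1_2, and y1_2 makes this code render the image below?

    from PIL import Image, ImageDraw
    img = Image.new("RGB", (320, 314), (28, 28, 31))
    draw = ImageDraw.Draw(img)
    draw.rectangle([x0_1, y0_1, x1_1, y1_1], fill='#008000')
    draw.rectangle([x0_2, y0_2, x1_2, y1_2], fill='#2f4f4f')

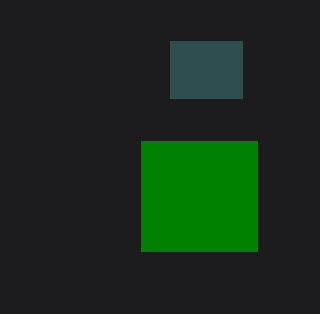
x0_1 = 141
y0_1 = 141
x1_1 = 257
y1_1 = 251
x0_2 = 170
y0_2 = 41
x1_2 = 242
y1_2 = 98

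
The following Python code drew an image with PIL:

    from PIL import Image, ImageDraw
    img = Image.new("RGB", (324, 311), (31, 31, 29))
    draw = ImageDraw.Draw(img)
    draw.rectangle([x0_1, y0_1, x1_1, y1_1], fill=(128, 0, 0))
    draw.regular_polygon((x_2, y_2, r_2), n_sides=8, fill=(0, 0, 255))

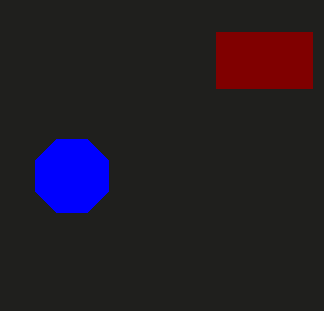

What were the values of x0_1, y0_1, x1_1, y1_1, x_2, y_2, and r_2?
x0_1 = 216; y0_1 = 32; x1_1 = 312; y1_1 = 88; x_2 = 72; y_2 = 176; r_2 = 40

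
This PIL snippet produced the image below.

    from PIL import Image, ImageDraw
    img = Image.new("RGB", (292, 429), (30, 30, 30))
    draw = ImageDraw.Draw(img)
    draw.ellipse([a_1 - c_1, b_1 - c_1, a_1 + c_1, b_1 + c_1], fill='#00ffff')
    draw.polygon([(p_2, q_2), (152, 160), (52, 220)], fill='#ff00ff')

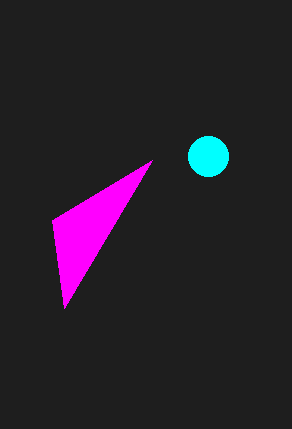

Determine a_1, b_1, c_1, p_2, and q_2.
a_1 = 208, b_1 = 156, c_1 = 20, p_2 = 64, q_2 = 308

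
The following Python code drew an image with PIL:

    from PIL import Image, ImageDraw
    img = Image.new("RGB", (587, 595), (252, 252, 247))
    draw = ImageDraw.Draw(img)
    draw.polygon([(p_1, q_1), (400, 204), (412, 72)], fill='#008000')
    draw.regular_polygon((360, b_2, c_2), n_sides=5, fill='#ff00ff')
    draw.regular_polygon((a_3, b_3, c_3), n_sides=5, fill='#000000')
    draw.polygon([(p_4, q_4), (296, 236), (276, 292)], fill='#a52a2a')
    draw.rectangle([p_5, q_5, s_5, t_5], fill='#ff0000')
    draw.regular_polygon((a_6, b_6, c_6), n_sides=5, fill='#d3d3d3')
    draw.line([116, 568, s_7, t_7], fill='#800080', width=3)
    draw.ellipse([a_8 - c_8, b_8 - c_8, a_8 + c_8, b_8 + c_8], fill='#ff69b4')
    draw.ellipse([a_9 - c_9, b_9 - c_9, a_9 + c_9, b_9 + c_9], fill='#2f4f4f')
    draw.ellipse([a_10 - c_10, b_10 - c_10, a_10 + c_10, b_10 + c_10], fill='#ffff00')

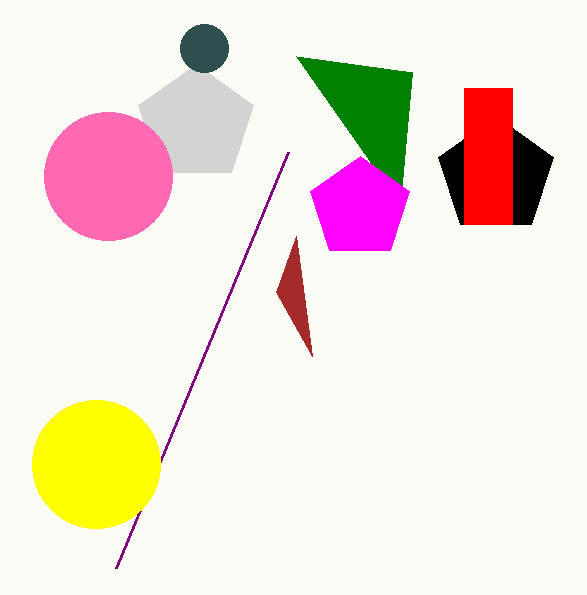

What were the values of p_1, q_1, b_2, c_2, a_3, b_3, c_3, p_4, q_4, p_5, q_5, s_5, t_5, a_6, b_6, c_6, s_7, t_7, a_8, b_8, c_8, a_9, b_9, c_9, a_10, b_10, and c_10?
p_1 = 296, q_1 = 56, b_2 = 208, c_2 = 52, a_3 = 496, b_3 = 176, c_3 = 60, p_4 = 312, q_4 = 356, p_5 = 464, q_5 = 88, s_5 = 512, t_5 = 224, a_6 = 196, b_6 = 124, c_6 = 60, s_7 = 288, t_7 = 152, a_8 = 108, b_8 = 176, c_8 = 64, a_9 = 204, b_9 = 48, c_9 = 24, a_10 = 96, b_10 = 464, c_10 = 64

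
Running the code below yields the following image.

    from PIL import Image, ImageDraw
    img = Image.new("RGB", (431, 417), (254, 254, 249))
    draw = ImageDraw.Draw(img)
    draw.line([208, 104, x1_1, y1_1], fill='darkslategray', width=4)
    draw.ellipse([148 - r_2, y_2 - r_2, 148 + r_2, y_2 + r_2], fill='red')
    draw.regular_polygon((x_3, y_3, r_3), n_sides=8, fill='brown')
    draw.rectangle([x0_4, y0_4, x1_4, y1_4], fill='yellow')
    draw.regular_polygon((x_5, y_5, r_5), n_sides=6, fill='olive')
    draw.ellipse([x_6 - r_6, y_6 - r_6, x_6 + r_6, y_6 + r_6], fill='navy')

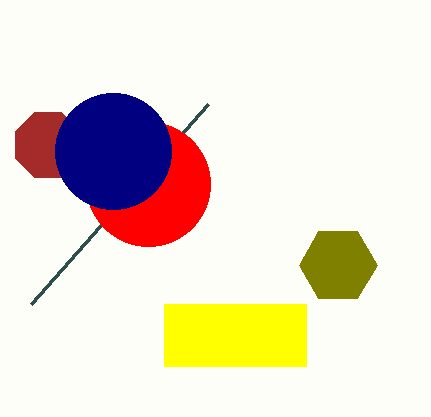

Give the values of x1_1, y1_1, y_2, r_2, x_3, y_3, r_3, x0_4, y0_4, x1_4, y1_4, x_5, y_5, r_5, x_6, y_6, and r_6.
x1_1 = 31; y1_1 = 304; y_2 = 184; r_2 = 62; x_3 = 48; y_3 = 145; r_3 = 35; x0_4 = 164; y0_4 = 304; x1_4 = 306; y1_4 = 366; x_5 = 338; y_5 = 265; r_5 = 39; x_6 = 113; y_6 = 151; r_6 = 58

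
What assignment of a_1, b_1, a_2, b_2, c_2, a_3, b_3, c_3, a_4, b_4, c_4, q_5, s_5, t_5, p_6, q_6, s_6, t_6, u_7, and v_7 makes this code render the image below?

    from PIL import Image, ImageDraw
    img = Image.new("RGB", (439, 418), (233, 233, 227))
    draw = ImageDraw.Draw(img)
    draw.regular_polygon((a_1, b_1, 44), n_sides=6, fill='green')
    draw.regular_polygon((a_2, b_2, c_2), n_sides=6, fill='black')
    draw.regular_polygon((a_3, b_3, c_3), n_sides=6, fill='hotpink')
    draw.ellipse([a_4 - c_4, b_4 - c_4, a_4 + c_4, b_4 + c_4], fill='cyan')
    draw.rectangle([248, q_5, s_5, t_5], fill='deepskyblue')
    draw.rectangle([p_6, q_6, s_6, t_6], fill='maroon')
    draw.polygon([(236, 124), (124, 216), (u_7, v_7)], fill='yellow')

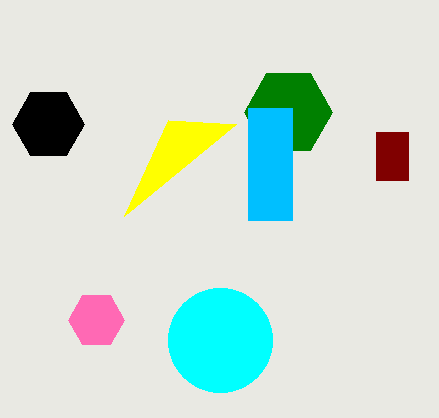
a_1 = 288
b_1 = 112
a_2 = 48
b_2 = 124
c_2 = 36
a_3 = 96
b_3 = 320
c_3 = 28
a_4 = 220
b_4 = 340
c_4 = 52
q_5 = 108
s_5 = 292
t_5 = 220
p_6 = 376
q_6 = 132
s_6 = 408
t_6 = 180
u_7 = 168
v_7 = 120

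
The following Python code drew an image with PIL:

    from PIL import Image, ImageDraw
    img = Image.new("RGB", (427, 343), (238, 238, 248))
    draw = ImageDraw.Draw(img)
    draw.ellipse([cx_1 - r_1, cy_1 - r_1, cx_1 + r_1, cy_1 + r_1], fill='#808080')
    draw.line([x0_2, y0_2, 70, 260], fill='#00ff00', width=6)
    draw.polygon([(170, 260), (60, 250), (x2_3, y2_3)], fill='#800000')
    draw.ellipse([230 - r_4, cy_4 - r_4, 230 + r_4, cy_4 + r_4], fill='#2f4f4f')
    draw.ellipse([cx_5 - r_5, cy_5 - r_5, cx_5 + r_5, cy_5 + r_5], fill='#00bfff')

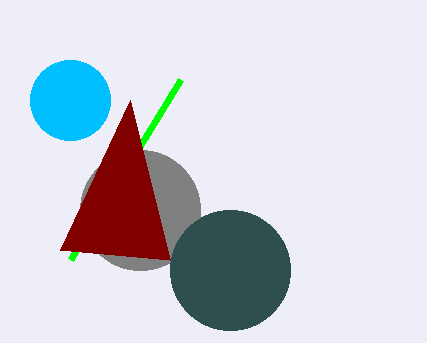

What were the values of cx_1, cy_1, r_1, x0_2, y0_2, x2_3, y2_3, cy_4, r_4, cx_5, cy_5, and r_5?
cx_1 = 140, cy_1 = 210, r_1 = 60, x0_2 = 180, y0_2 = 80, x2_3 = 130, y2_3 = 100, cy_4 = 270, r_4 = 60, cx_5 = 70, cy_5 = 100, r_5 = 40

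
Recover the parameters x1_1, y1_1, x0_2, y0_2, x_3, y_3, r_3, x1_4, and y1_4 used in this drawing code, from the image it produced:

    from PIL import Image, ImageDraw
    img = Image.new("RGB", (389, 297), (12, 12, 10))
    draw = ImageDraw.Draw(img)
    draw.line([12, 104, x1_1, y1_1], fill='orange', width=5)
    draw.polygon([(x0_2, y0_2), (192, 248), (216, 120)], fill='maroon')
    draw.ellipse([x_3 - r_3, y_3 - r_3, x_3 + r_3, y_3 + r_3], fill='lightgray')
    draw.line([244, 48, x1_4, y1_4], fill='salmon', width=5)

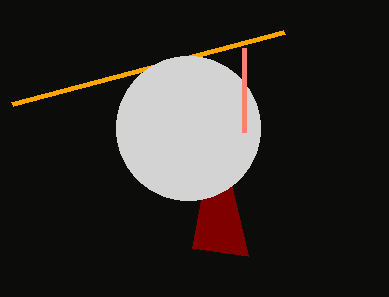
x1_1 = 284; y1_1 = 32; x0_2 = 248; y0_2 = 256; x_3 = 188; y_3 = 128; r_3 = 72; x1_4 = 244; y1_4 = 132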